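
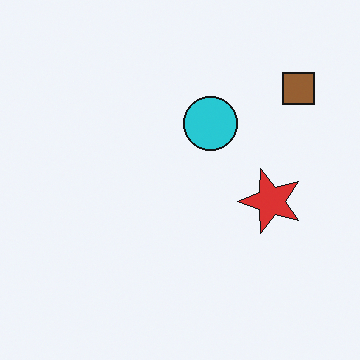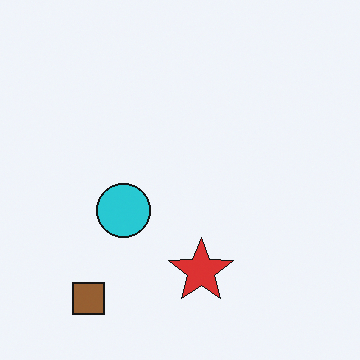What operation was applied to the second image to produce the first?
The image was transposed (reflected across the top-left ↔ bottom-right diagonal).

Shapes have swapped their row and column positions — what was in the top-right is now in the bottom-left — a diagonal reflection.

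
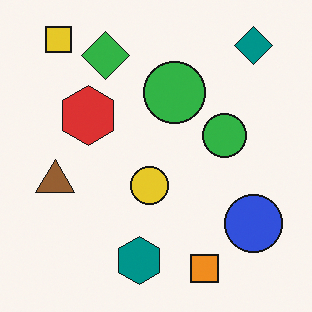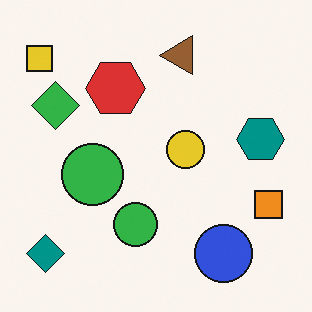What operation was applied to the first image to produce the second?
The second image is the first transposed (reflected across the top-left ↔ bottom-right diagonal).

Shapes have swapped their row and column positions — what was in the top-right is now in the bottom-left — a diagonal reflection.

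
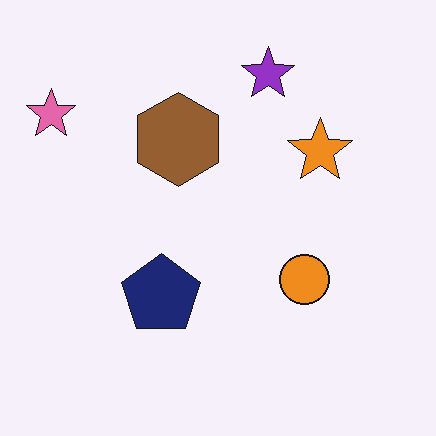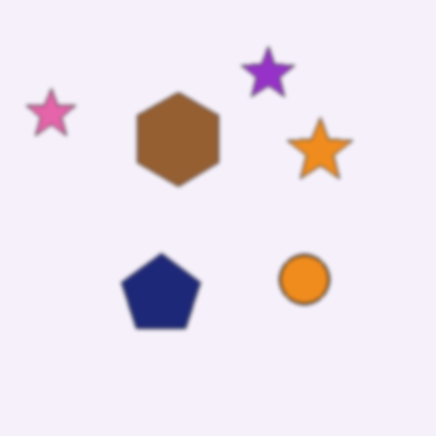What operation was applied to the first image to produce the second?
This is the original image slightly softened.

Shape edges and outlines are uniformly softened across the whole image.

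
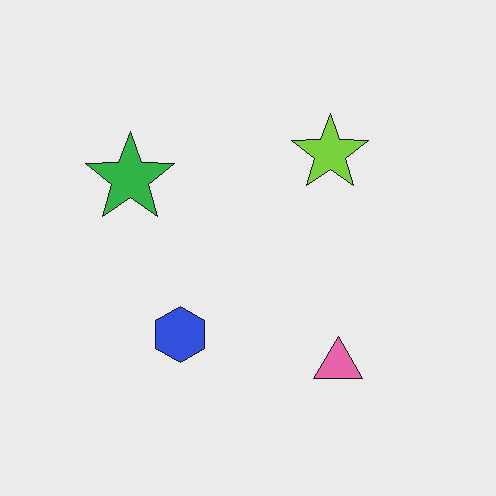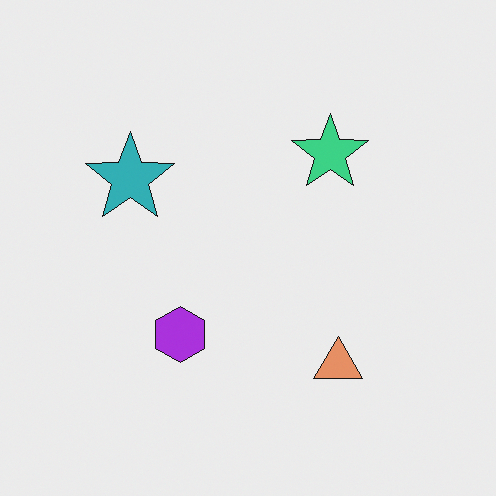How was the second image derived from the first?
This is the original image hue-shifted slightly.

Every shape's color has rotated by the same amount around the hue wheel — a uniform hue shift.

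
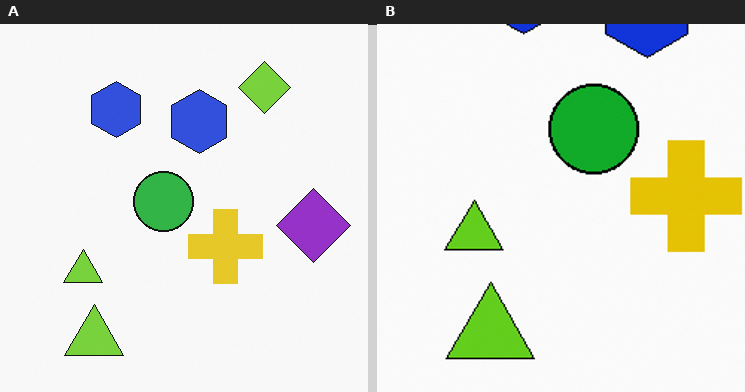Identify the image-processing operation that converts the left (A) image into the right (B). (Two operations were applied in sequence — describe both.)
The image was given slightly increased contrast, then cropped to a modestly smaller region and rescaled.

Tones are pushed away from mid-grey across the whole image — a global contrast change. The visible shapes are larger and the field of view is narrower; shapes near the original edges may be partly or wholly outside the frame — a crop-and-rescale.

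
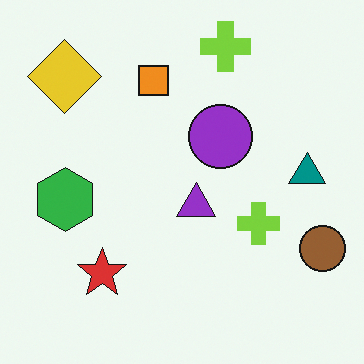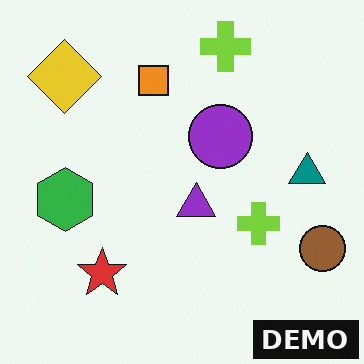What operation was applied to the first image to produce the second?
The second image is the first watermarked with the text "DEMO" in the lower-right corner.

A dark label reading "DEMO" appears in the lower-right corner.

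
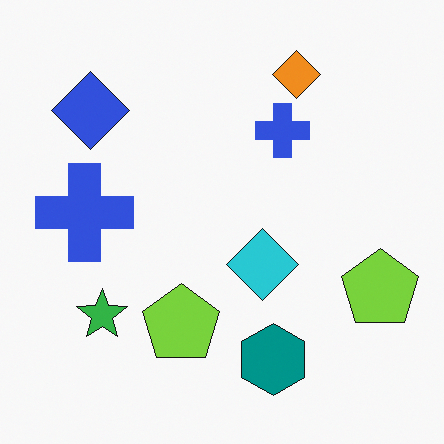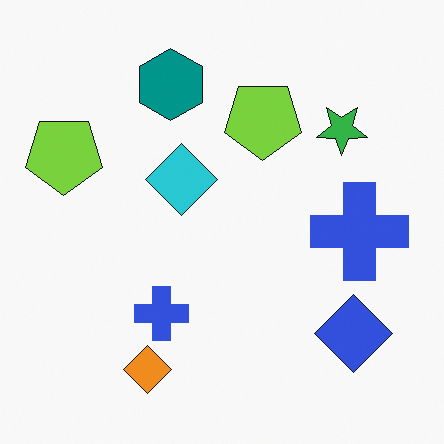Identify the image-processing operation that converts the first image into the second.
This is the original image rotated 180°.

The blue diamond sits in the top-left of the first image and the bottom-right of the second — consistent with a whole-image 180° rotation.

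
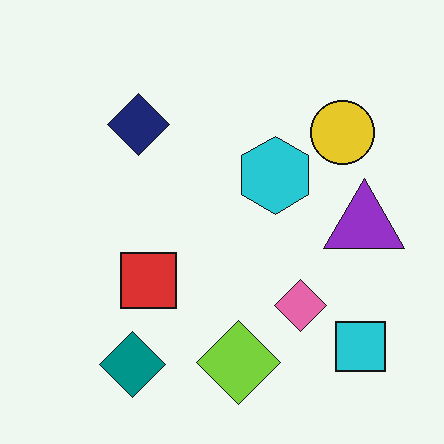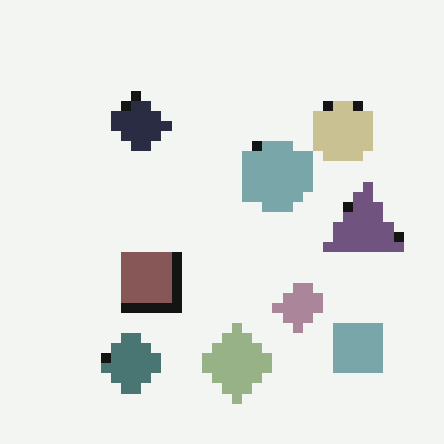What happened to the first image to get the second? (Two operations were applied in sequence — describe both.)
Coarsely pixelated, then heavily desaturated.

Shapes are reduced to large square blocks; fine edges and outlines are lost — a downscale-then-upscale (mosaic) effect. All colors are more muted and greyish — a global saturation change.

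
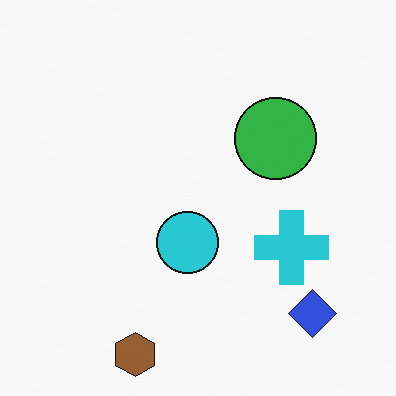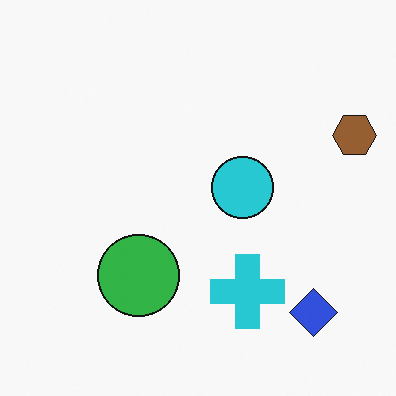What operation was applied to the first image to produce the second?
This is the original image transposed (reflected across the top-left ↔ bottom-right diagonal).

Shapes have swapped their row and column positions — what was in the top-right is now in the bottom-left — a diagonal reflection.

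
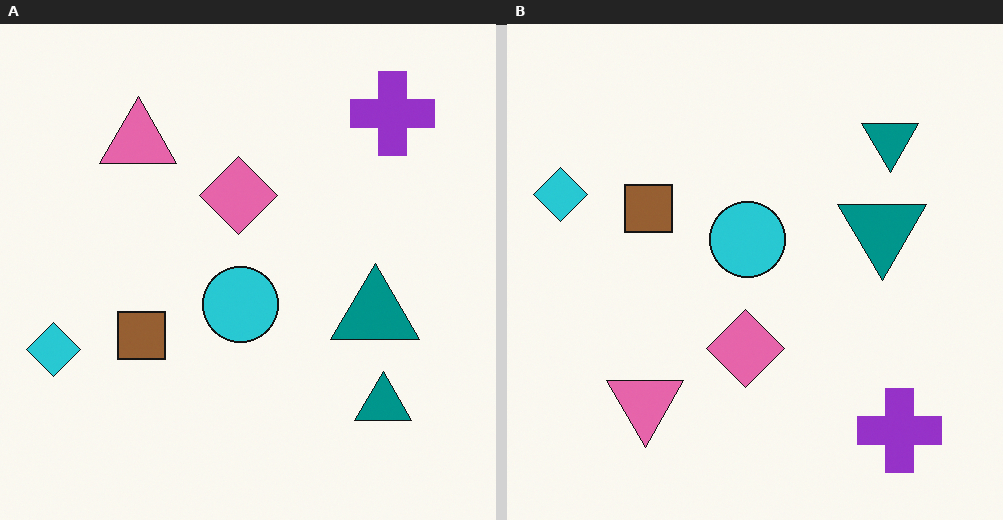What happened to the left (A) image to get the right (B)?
The transformation is: flipped vertically (top ↔ bottom).

The purple cross is in the top-right of the left (A) image and the bottom-right of the right (B) — shapes on opposite sides of the horizontal midline have swapped in a mirror flip.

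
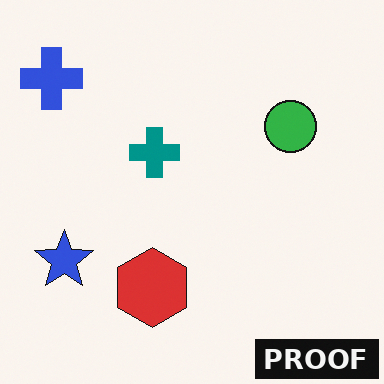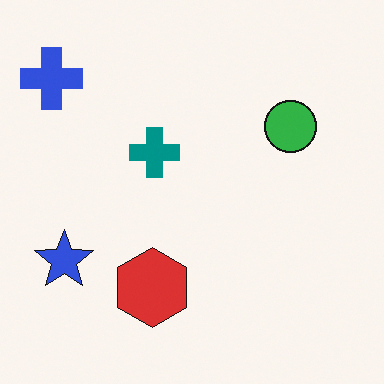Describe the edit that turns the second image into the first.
It was watermarked with the text "PROOF" in the lower-right corner.

A dark label reading "PROOF" appears in the lower-right corner.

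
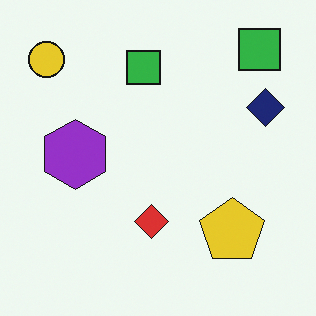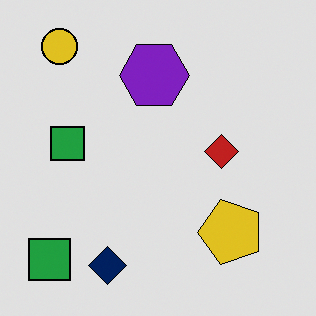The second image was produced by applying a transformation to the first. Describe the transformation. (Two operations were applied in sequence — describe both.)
The second image is the first transposed (reflected across the top-left ↔ bottom-right diagonal), then moderately posterized.

Shapes have swapped their row and column positions — what was in the top-right is now in the bottom-left — a diagonal reflection. Each flat color has snapped to a coarser quantized level — most visibly, the near-white background has dropped to a flat grey.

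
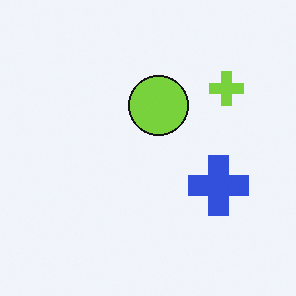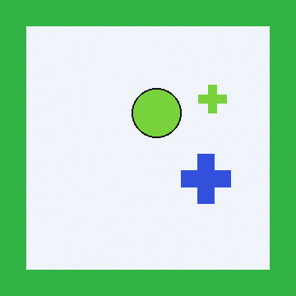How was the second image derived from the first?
The transformation is: framed with a green border.

A solid green frame runs around the edge of the second image, with the content slightly shrunk inside it.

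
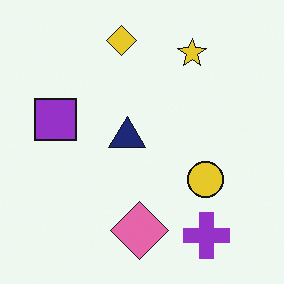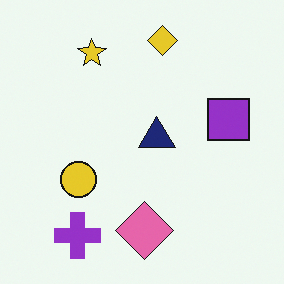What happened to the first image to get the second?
The second image is the first flipped horizontally (left ↔ right).

The purple square is in the left of the first image and the right of the second — shapes on opposite sides of the vertical midline have swapped in a mirror flip.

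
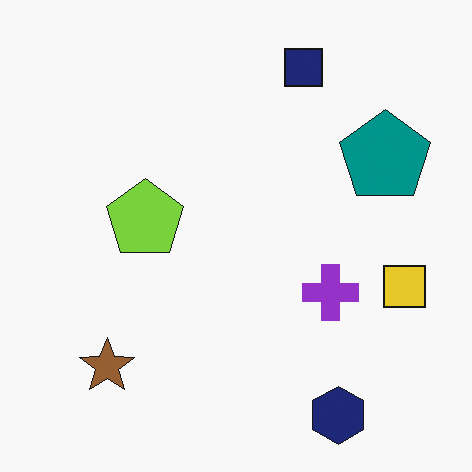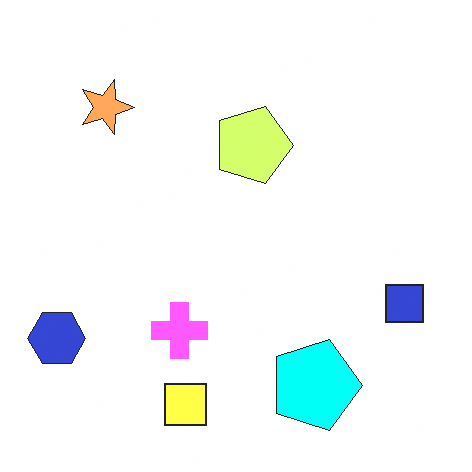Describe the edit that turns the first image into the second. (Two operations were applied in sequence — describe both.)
The second image is the first substantially brightened, then rotated 90° clockwise.

Every pixel — background and shapes alike — is uniformly brightened. The navy hexagon sits in the bottom-right of the first image and the bottom-left of the second — consistent with a whole-image 90° clockwise rotation.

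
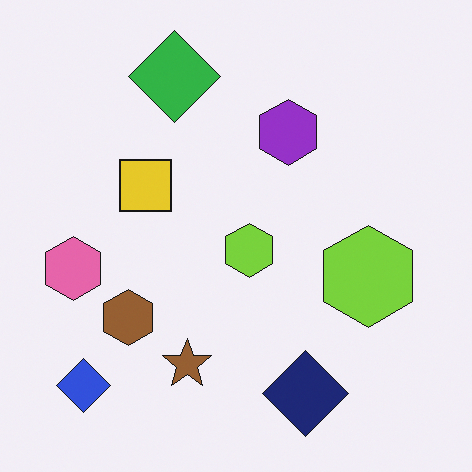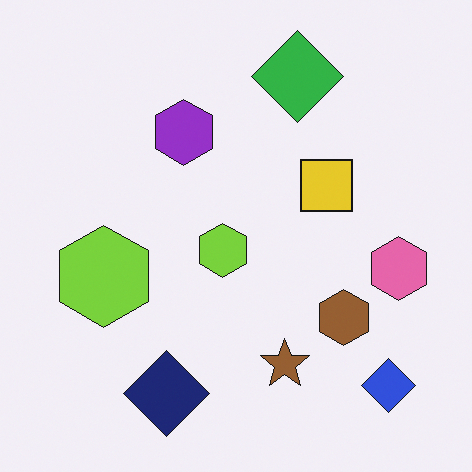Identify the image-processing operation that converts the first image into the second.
This is the original image flipped horizontally (left ↔ right).

The pink hexagon is in the left of the first image and the right of the second — shapes on opposite sides of the vertical midline have swapped in a mirror flip.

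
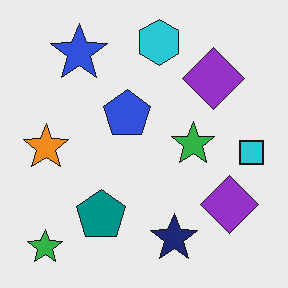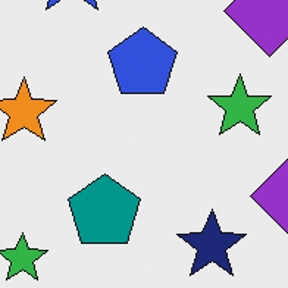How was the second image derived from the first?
Cropped to a modestly smaller region and rescaled.

The visible shapes are larger and the field of view is narrower; shapes near the original edges may be partly or wholly outside the frame — a crop-and-rescale.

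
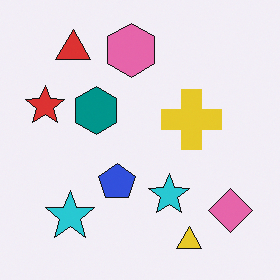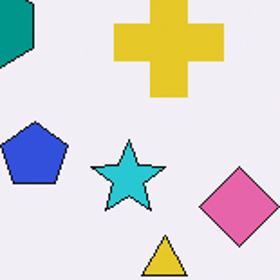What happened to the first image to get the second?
The transformation is: cropped to a noticeably smaller region and rescaled.

The visible shapes are larger and the field of view is narrower; shapes near the original edges may be partly or wholly outside the frame — a crop-and-rescale.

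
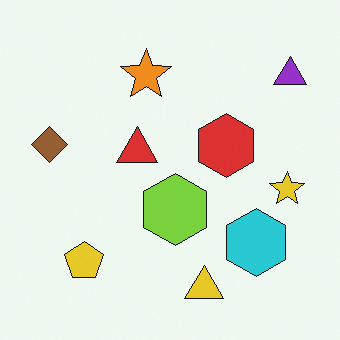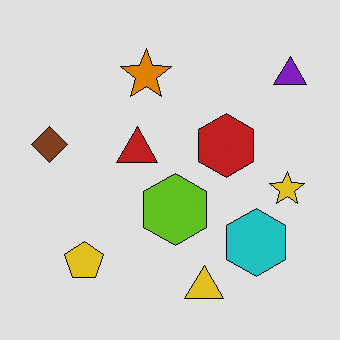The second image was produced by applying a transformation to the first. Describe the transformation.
Moderately posterized.

Each flat color has snapped to a coarser quantized level — most visibly, the near-white background has dropped to a flat grey.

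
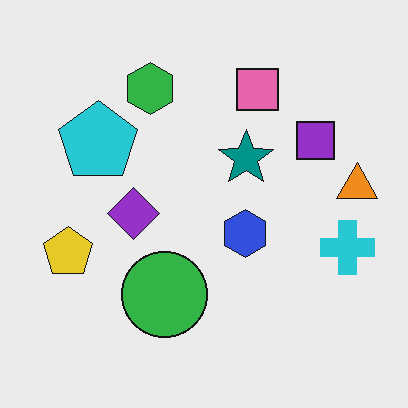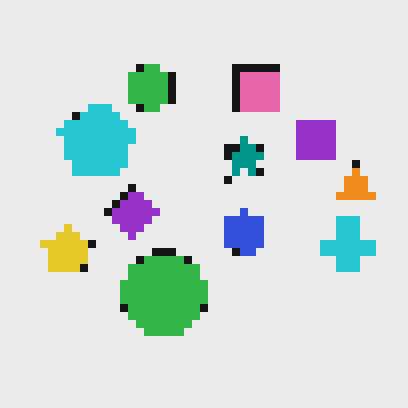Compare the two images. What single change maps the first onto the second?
The image was moderately pixelated.

Shapes are reduced to large square blocks; fine edges and outlines are lost — a downscale-then-upscale (mosaic) effect.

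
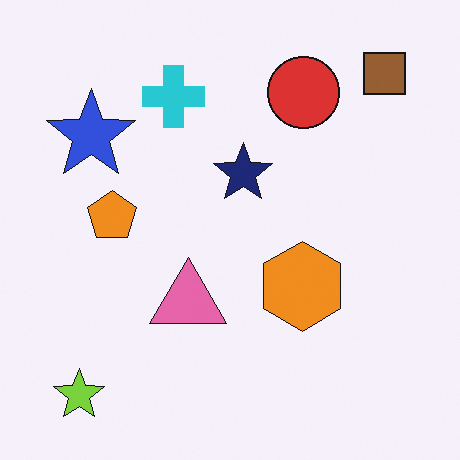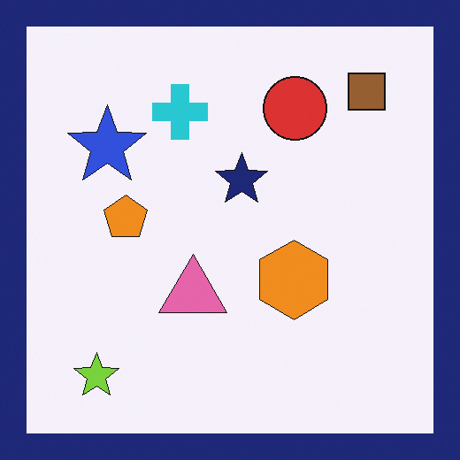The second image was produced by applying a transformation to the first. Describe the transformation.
Framed with a navy border.

A solid navy frame runs around the edge of the second image, with the content slightly shrunk inside it.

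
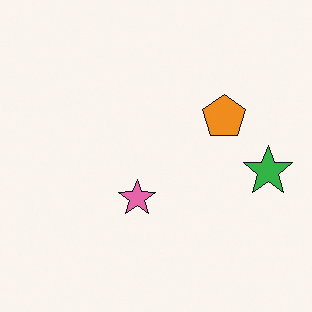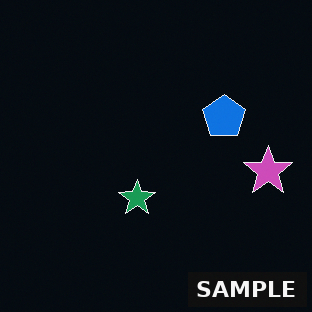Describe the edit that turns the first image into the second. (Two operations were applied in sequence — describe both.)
The transformation is: color-inverted (negative), then watermarked with the text "SAMPLE" in the lower-right corner.

The light background has become dark and every shape's color is its complement — a photographic negative. A dark label reading "SAMPLE" appears in the lower-right corner.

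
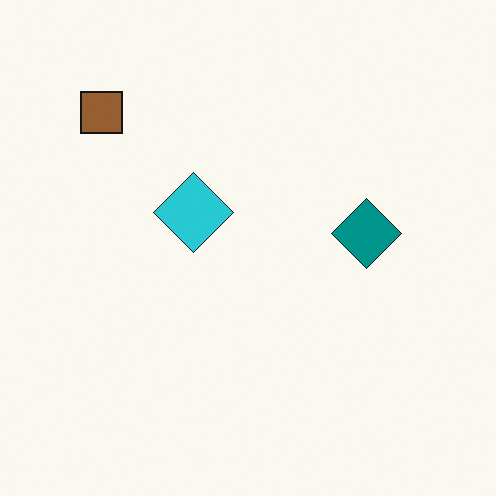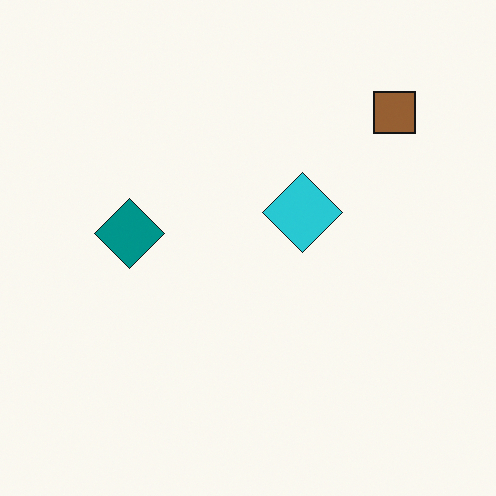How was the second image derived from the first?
Flipped horizontally (left ↔ right).

The brown square is in the top-left of the first image and the top-right of the second — shapes on opposite sides of the vertical midline have swapped in a mirror flip.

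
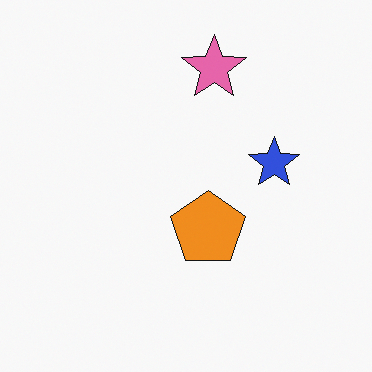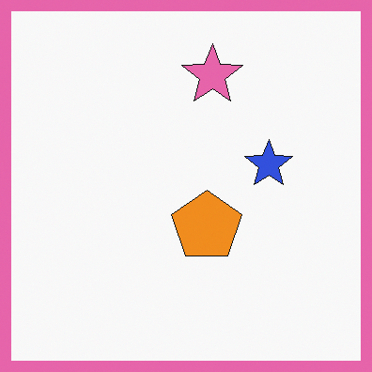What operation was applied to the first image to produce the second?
The image was framed with a pink border.

A solid pink frame runs around the edge of the second image, with the content slightly shrunk inside it.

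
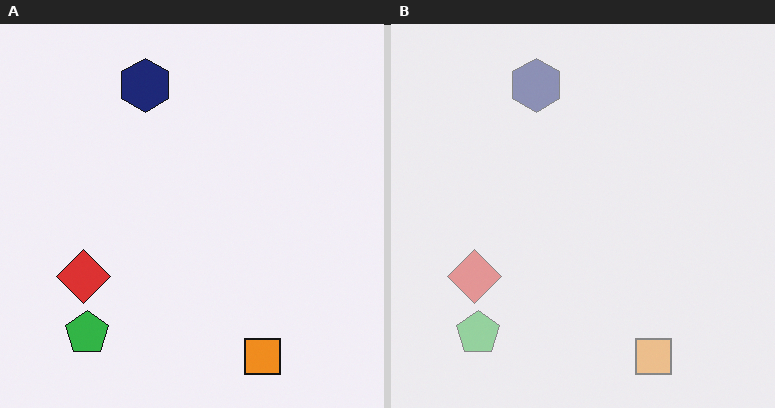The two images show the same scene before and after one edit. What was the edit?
Washed out (contrast reduced).

Tones are pushed toward mid-grey across the whole image — a global contrast change.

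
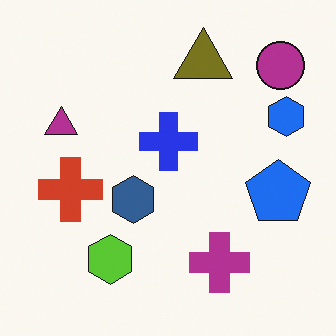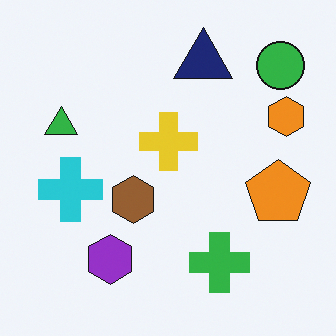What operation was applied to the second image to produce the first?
The transformation is: hue-shifted by a large amount.

Every shape's color has rotated by the same amount around the hue wheel — a uniform hue shift.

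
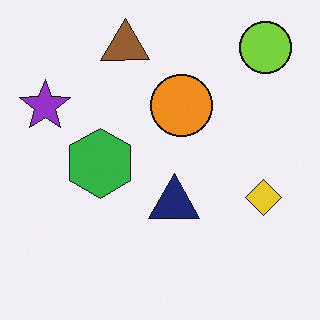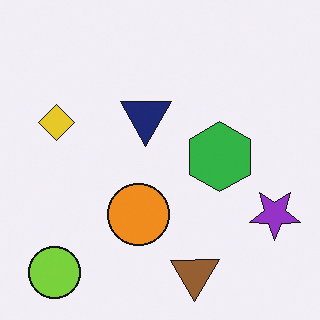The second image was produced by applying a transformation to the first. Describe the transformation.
Rotated 180°.

The lime circle sits in the top-right of the first image and the bottom-left of the second — consistent with a whole-image 180° rotation.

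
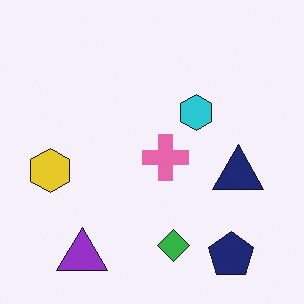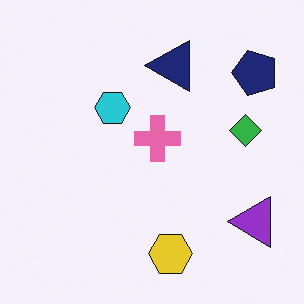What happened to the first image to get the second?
The second image is the first rotated 90° counter-clockwise.

The navy pentagon sits in the bottom-right of the first image and the top-right of the second — consistent with a whole-image 90° counter-clockwise rotation.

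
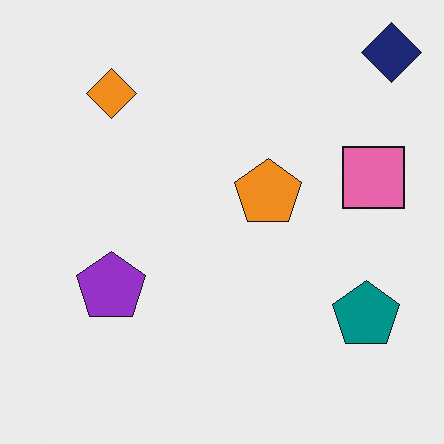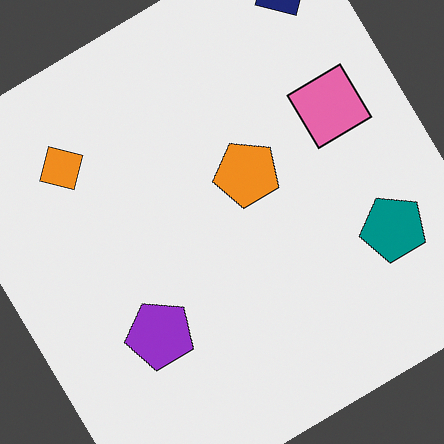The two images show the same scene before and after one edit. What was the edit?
This is the original image rotated counter-clockwise by a large amount — several tens of degrees.

Every shape is tilted by the same angle and the image corners show triangular fill wedges — a whole-image rotation by a non-right angle.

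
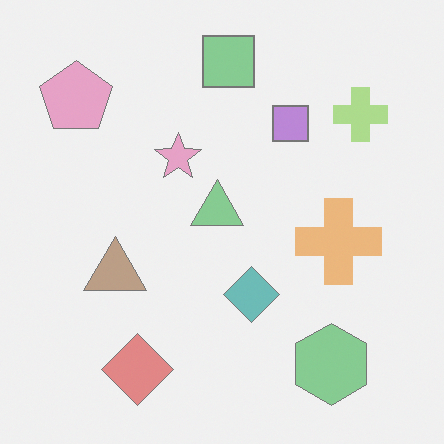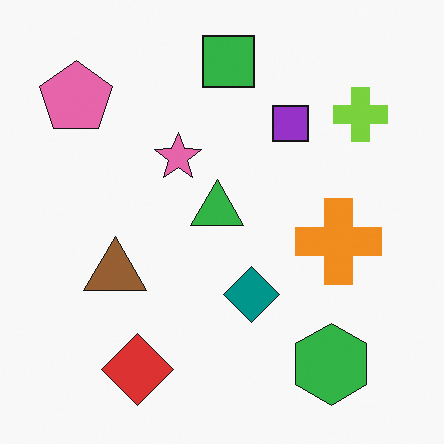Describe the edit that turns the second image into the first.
The image was washed out (contrast reduced).

Tones are pushed toward mid-grey across the whole image — a global contrast change.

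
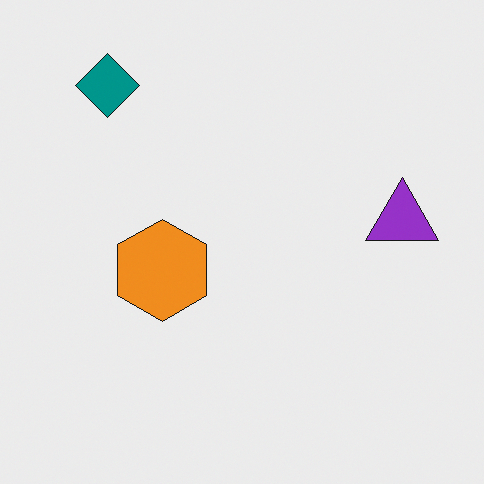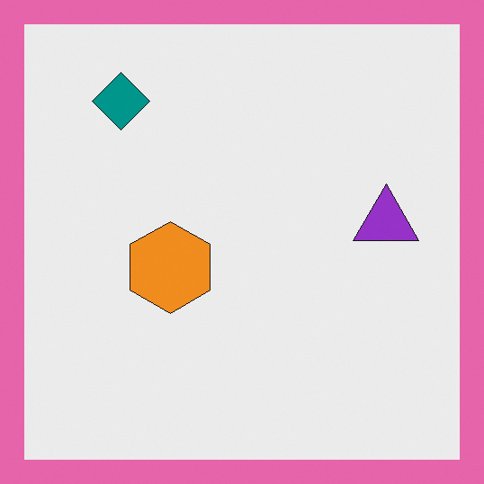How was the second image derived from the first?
The transformation is: framed with a pink border.

A solid pink frame runs around the edge of the second image, with the content slightly shrunk inside it.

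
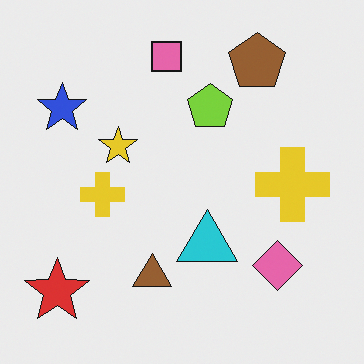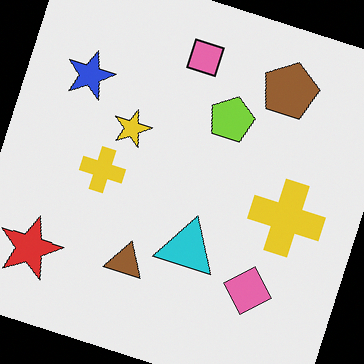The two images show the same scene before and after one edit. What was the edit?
It was rotated clockwise by a clearly visible amount.

Every shape is tilted by the same angle and the image corners show triangular fill wedges — a whole-image rotation by a non-right angle.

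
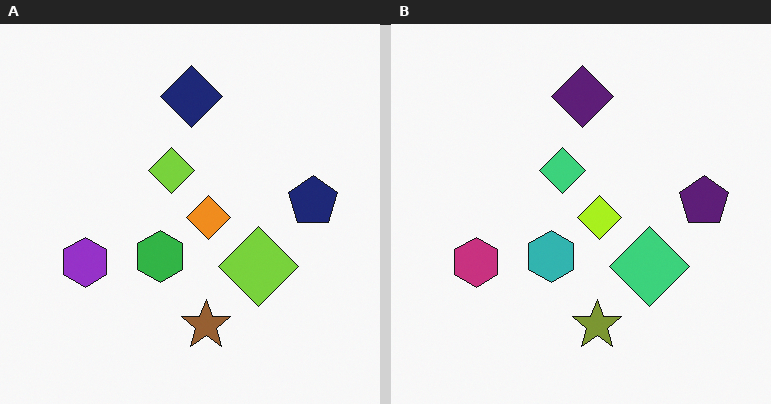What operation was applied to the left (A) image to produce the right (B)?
The right (B) image is the left (A) hue-shifted by a small amount.

Every shape's color has rotated by the same amount around the hue wheel — a uniform hue shift.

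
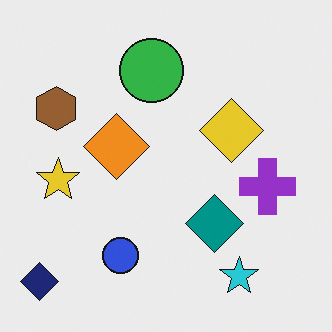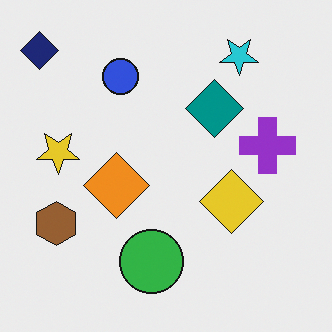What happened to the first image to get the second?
The image was flipped vertically (top ↔ bottom).

The navy diamond is in the bottom-left of the first image and the top-left of the second — shapes on opposite sides of the horizontal midline have swapped in a mirror flip.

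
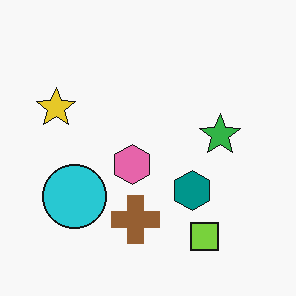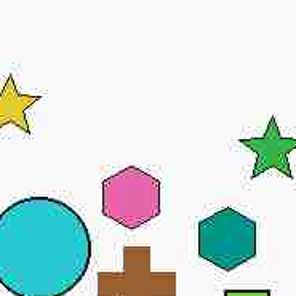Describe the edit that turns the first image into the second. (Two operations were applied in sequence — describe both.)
The image was degraded with heavy JPEG compression, then cropped to a modestly smaller region and rescaled.

Blocky 8×8 compression artifacts appear around shape edges and the flat background shows ringing — characteristic JPEG degradation. The visible shapes are larger and the field of view is narrower; shapes near the original edges may be partly or wholly outside the frame — a crop-and-rescale.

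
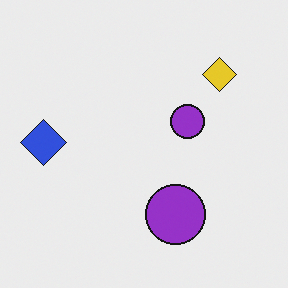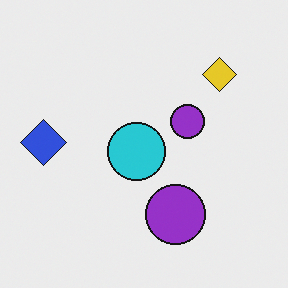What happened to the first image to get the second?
The transformation is: overlaid with an additional cyan circle.

A cyan circle appears in the second image that is absent from the first.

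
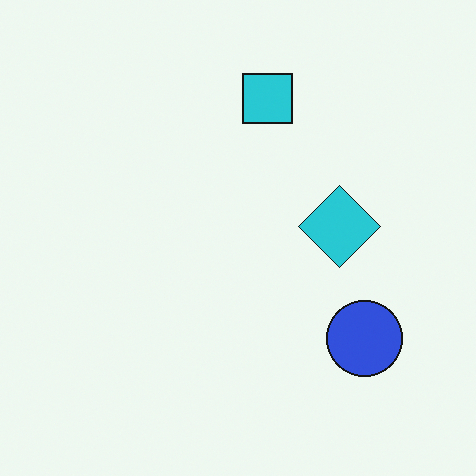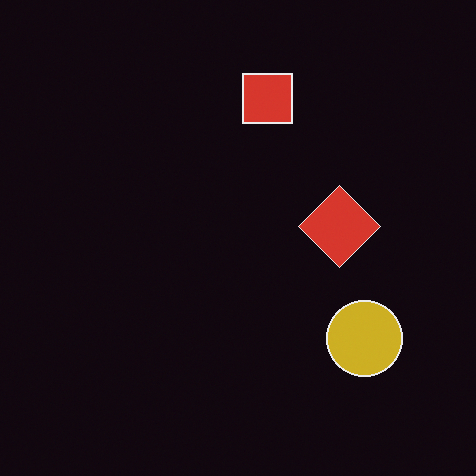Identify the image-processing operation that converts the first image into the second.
This is the original image color-inverted (negative).

The light background has become dark and every shape's color is its complement — a photographic negative.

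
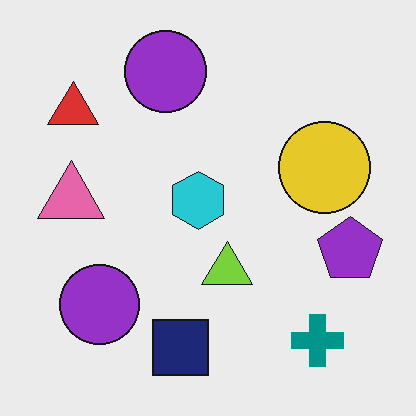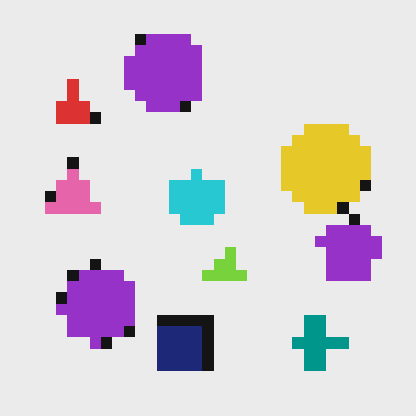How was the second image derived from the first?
The transformation is: heavily pixelated into large blocks.

Shapes are reduced to large square blocks; fine edges and outlines are lost — a downscale-then-upscale (mosaic) effect.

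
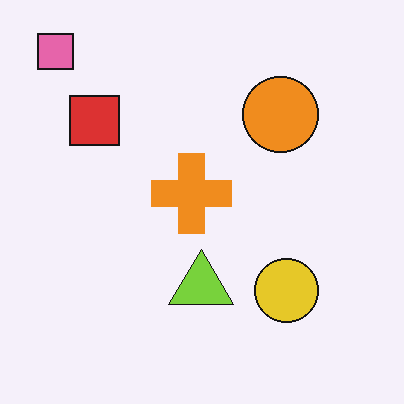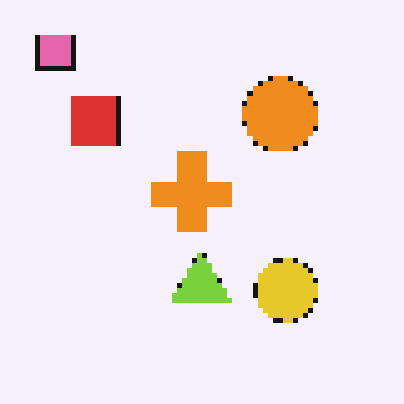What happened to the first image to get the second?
It was mildly pixelated.

Shapes are reduced to large square blocks; fine edges and outlines are lost — a downscale-then-upscale (mosaic) effect.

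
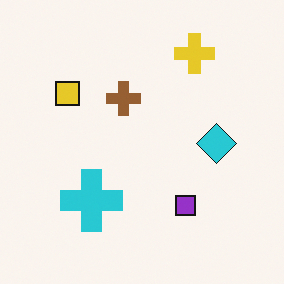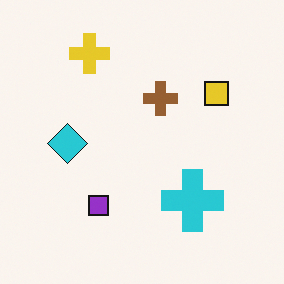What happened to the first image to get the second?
The second image is the first flipped horizontally (left ↔ right).

The yellow square is in the top-left of the first image and the top-right of the second — shapes on opposite sides of the vertical midline have swapped in a mirror flip.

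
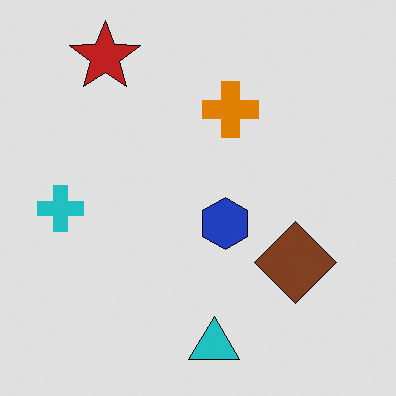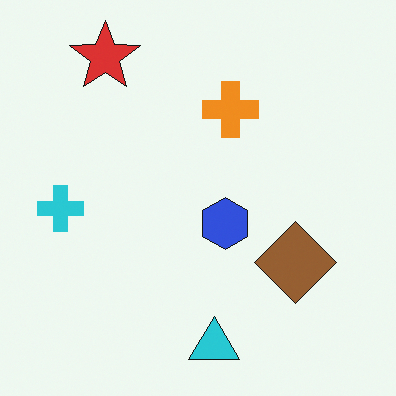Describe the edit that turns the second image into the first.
The first image is the second moderately posterized.

Each flat color has snapped to a coarser quantized level — most visibly, the near-white background has dropped to a flat grey.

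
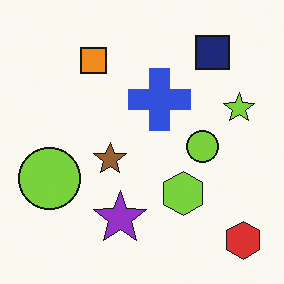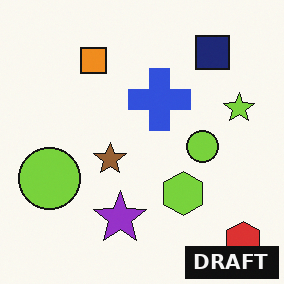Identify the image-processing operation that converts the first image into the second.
This is the original image watermarked with the text "DRAFT" in the lower-right corner.

A dark label reading "DRAFT" appears in the lower-right corner.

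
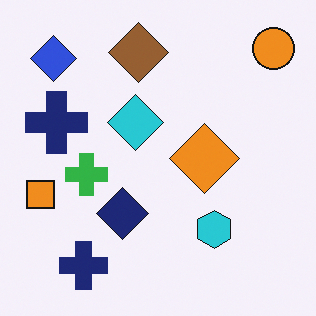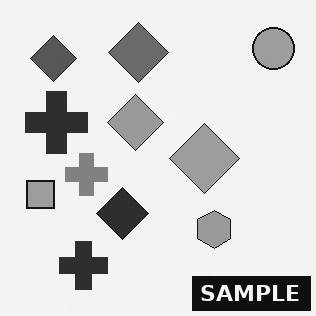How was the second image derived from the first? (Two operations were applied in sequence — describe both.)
The image was converted to grayscale, then watermarked with the text "SAMPLE" in the lower-right corner.

All color is removed — every shape is now a shade of grey. A dark label reading "SAMPLE" appears in the lower-right corner.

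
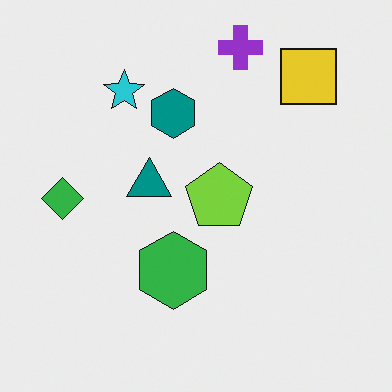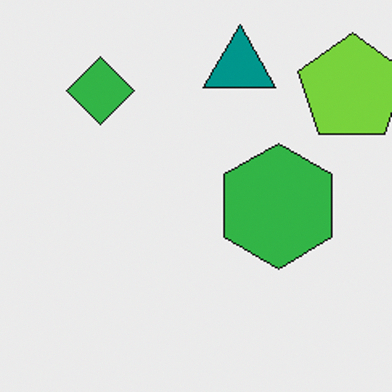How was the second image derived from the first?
Cropped slightly and scaled back up.

The visible shapes are larger and the field of view is narrower; shapes near the original edges may be partly or wholly outside the frame — a crop-and-rescale.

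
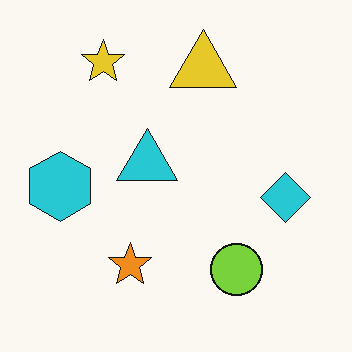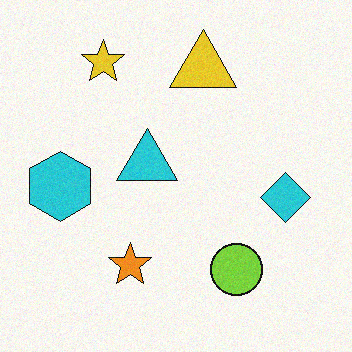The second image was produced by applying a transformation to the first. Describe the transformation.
The image was degraded with a light layer of grain.

Random speckle covers the whole image, including the flat background.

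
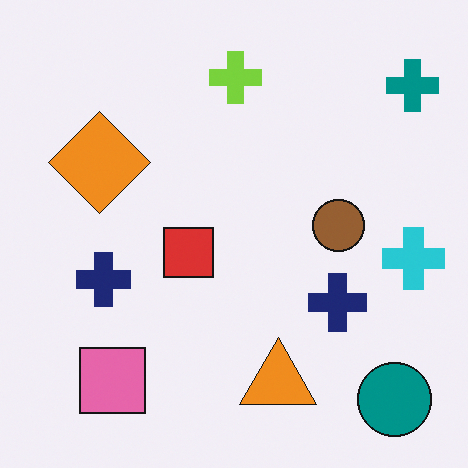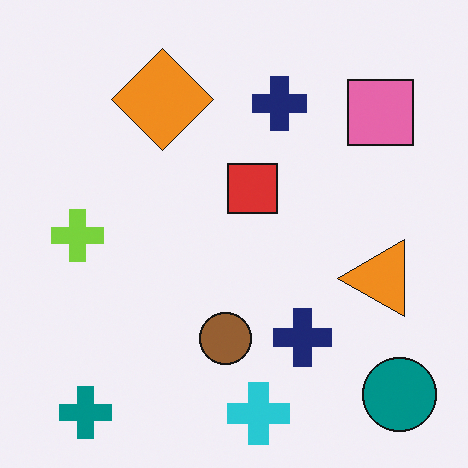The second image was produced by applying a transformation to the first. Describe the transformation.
This is the original image transposed (reflected across the top-left ↔ bottom-right diagonal).

Shapes have swapped their row and column positions — what was in the top-right is now in the bottom-left — a diagonal reflection.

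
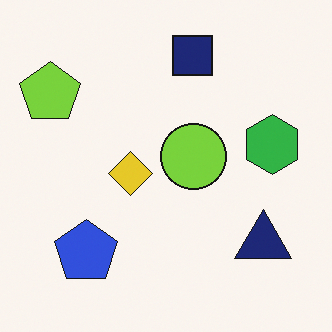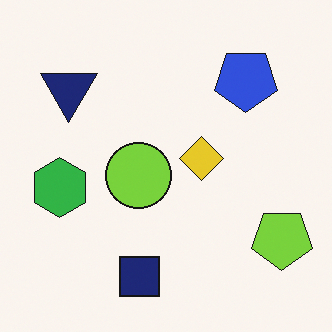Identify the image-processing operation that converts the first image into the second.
The second image is the first rotated 180°.

The lime pentagon sits in the top-left of the first image and the bottom-right of the second — consistent with a whole-image 180° rotation.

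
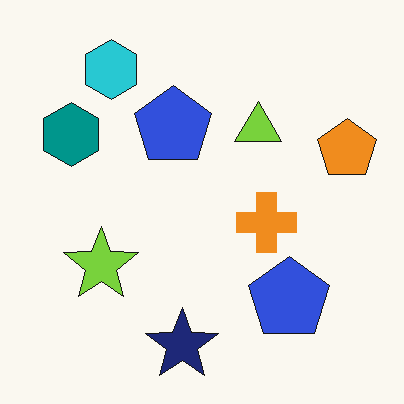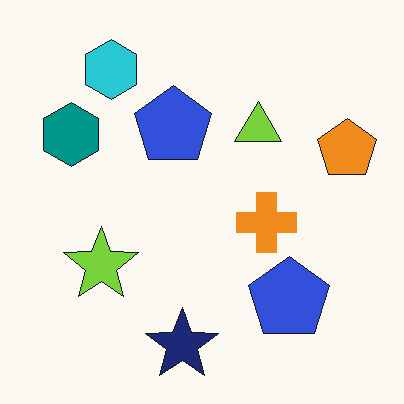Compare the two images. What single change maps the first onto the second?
This is the original image JPEG-compressed with visible artifacts.

Blocky 8×8 compression artifacts appear around shape edges and the flat background shows ringing — characteristic JPEG degradation.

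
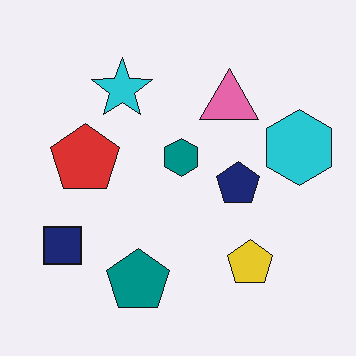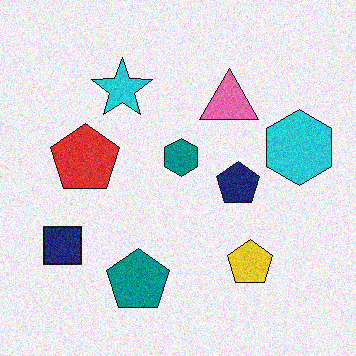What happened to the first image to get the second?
It was degraded with moderate additive noise.

Random speckle covers the whole image, including the flat background.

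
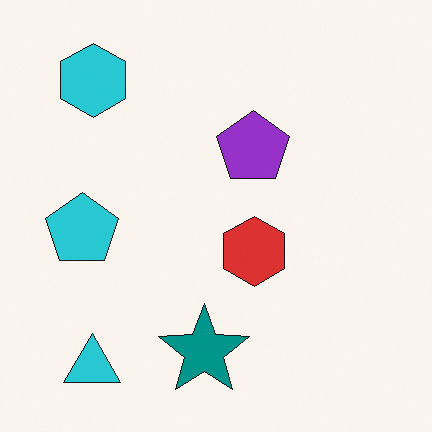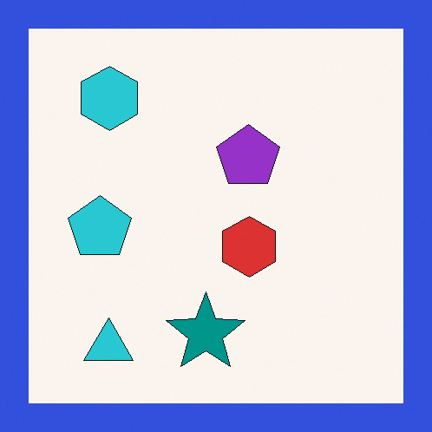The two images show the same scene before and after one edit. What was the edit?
The image was framed with a blue border.

A solid blue frame runs around the edge of the second image, with the content slightly shrunk inside it.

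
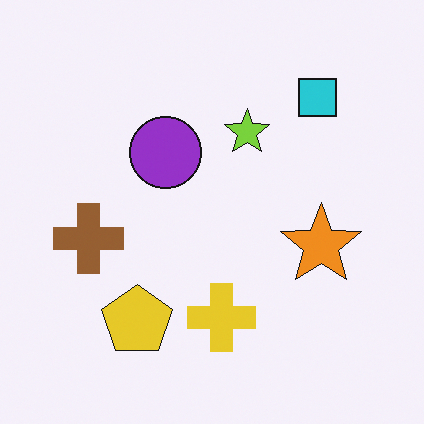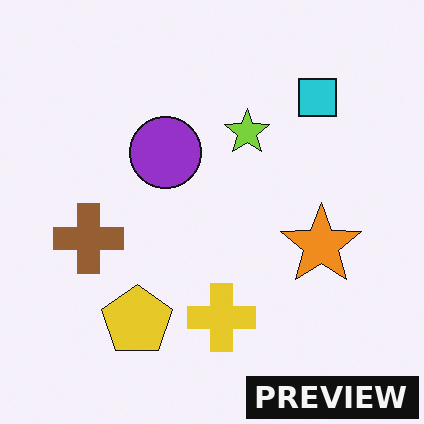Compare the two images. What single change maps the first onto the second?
The image was watermarked with the text "PREVIEW" in the lower-right corner.

A dark label reading "PREVIEW" appears in the lower-right corner.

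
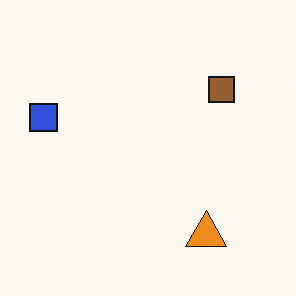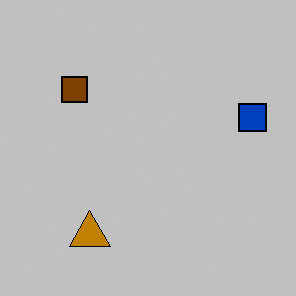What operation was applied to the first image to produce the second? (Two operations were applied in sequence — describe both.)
The transformation is: flipped horizontally (left ↔ right), then aggressively posterized.

The blue square is in the left of the first image and the right of the second — shapes on opposite sides of the vertical midline have swapped in a mirror flip. Each flat color has snapped to a coarser quantized level — most visibly, the near-white background has dropped to a flat grey.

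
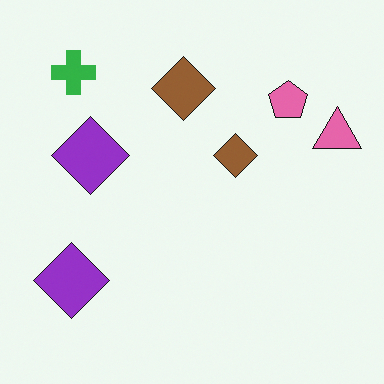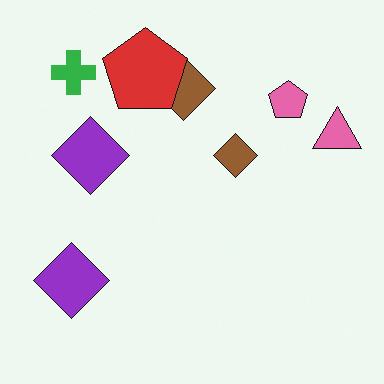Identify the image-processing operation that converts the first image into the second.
The image was overlaid with an additional red pentagon.

A red pentagon appears in the second image that is absent from the first.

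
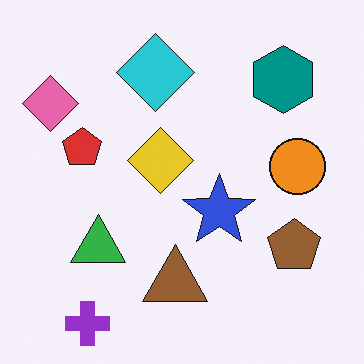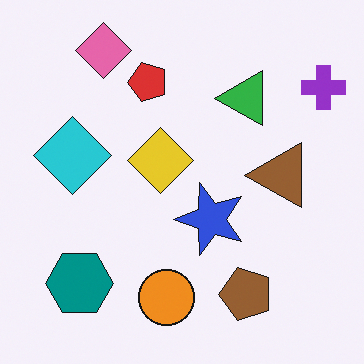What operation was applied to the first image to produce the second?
Transposed (reflected across the top-left ↔ bottom-right diagonal).

Shapes have swapped their row and column positions — what was in the top-right is now in the bottom-left — a diagonal reflection.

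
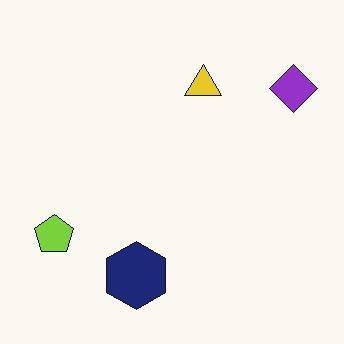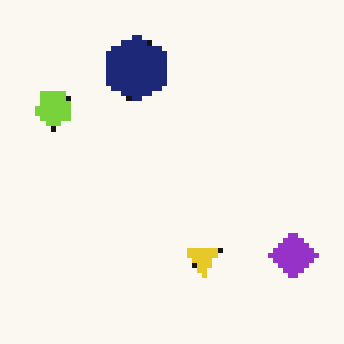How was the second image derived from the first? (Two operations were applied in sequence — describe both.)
It was mildly pixelated, then flipped vertically (top ↔ bottom).

Shapes are reduced to large square blocks; fine edges and outlines are lost — a downscale-then-upscale (mosaic) effect. The navy hexagon is in the bottom of the first image and the top of the second — shapes on opposite sides of the horizontal midline have swapped in a mirror flip.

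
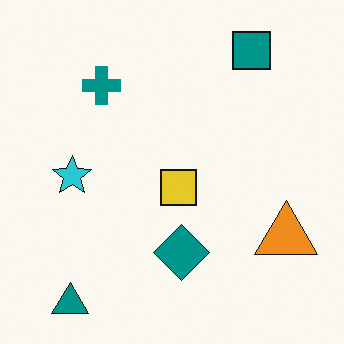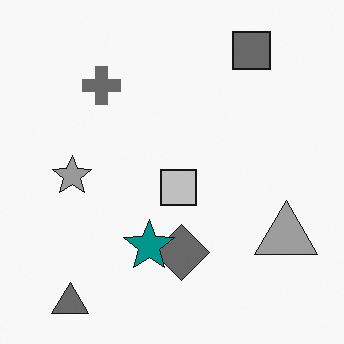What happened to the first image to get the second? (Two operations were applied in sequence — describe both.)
This is the original image converted to grayscale, then overlaid with an additional teal star.

All color is removed — every shape is now a shade of grey. A teal star appears in the second image that is absent from the first.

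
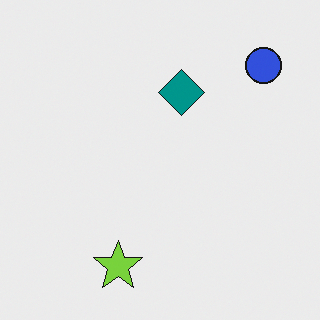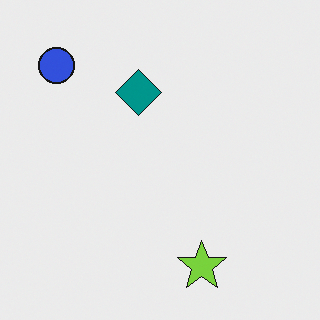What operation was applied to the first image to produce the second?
It was flipped horizontally (left ↔ right).

The blue circle is in the top-right of the first image and the top-left of the second — shapes on opposite sides of the vertical midline have swapped in a mirror flip.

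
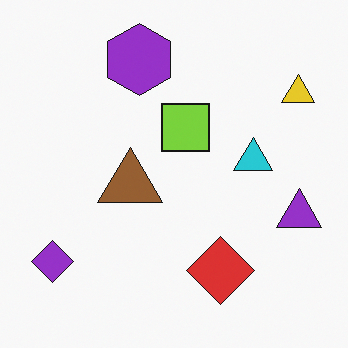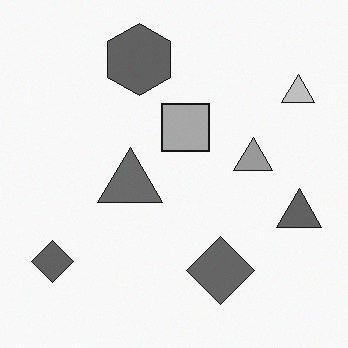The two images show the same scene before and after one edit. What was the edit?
It was converted to grayscale.

All color is removed — every shape is now a shade of grey.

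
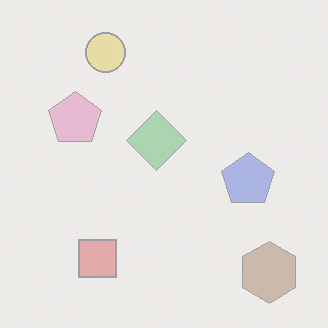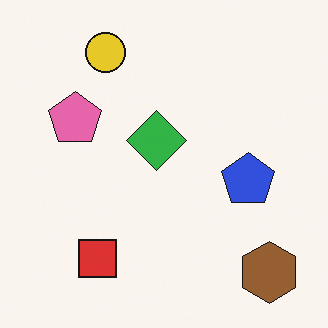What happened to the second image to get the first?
The transformation is: washed out (contrast reduced).

Tones are pushed toward mid-grey across the whole image — a global contrast change.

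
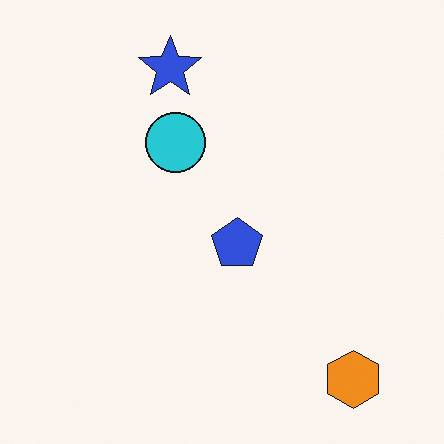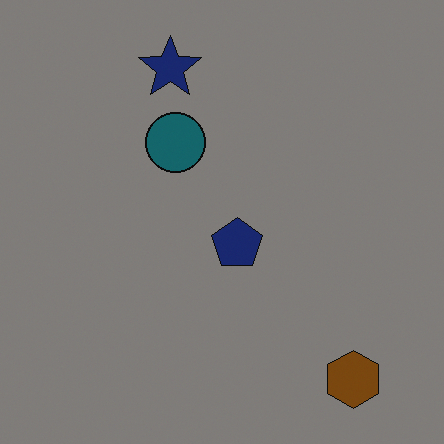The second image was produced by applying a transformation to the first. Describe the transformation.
Substantially darkened.

Every pixel — background and shapes alike — is uniformly darkened.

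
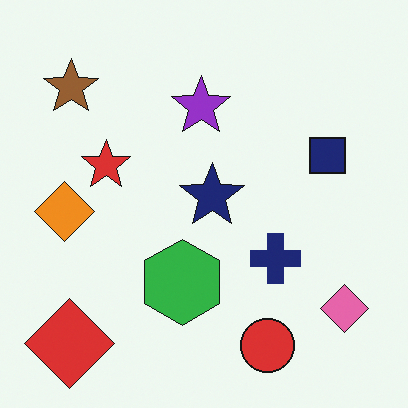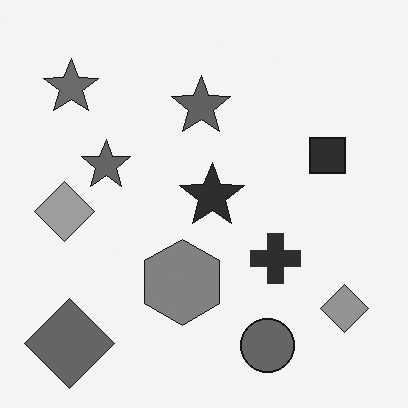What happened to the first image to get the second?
This is the original image converted to grayscale.

All color is removed — every shape is now a shade of grey.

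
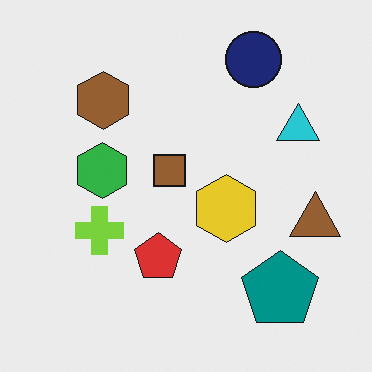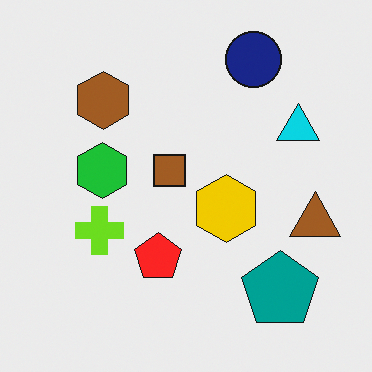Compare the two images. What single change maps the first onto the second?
The image was slightly oversaturated.

All colors are more vivid — a global saturation change.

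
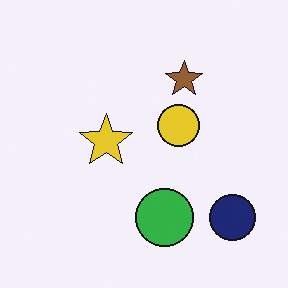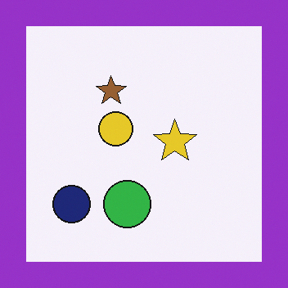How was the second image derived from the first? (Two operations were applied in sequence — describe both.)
Flipped horizontally (left ↔ right), then framed with a purple border.

The navy circle is in the bottom-right of the first image and the bottom-left of the second — shapes on opposite sides of the vertical midline have swapped in a mirror flip. A solid purple frame runs around the edge of the second image, with the content slightly shrunk inside it.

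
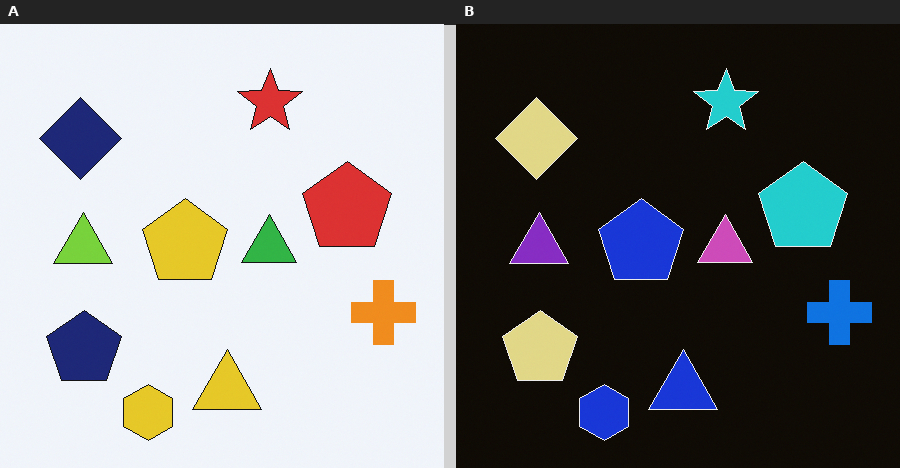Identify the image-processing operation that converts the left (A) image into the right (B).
The image was color-inverted (negative).

The light background has become dark and every shape's color is its complement — a photographic negative.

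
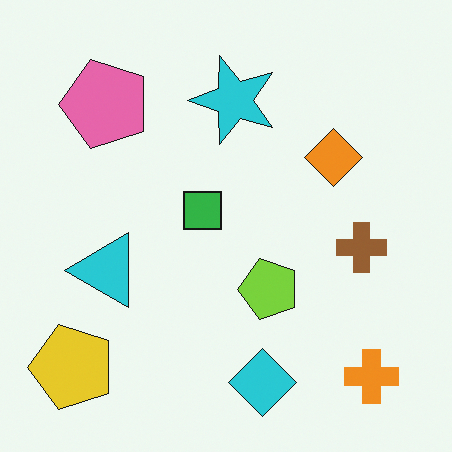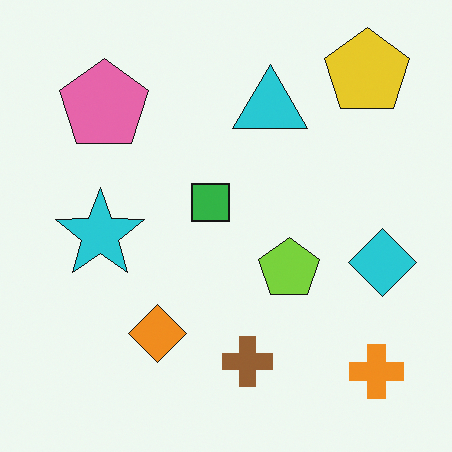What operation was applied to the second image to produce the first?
This is the original image transposed (reflected across the top-left ↔ bottom-right diagonal).

Shapes have swapped their row and column positions — what was in the top-right is now in the bottom-left — a diagonal reflection.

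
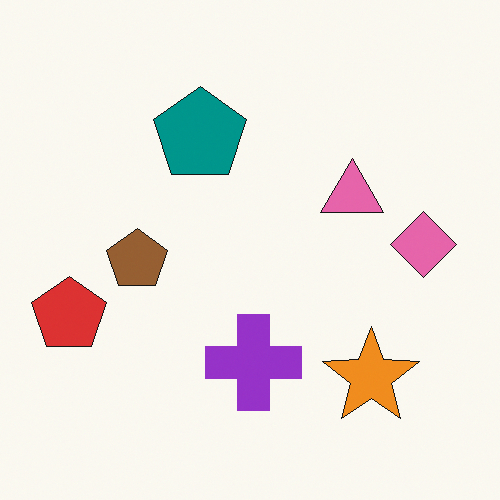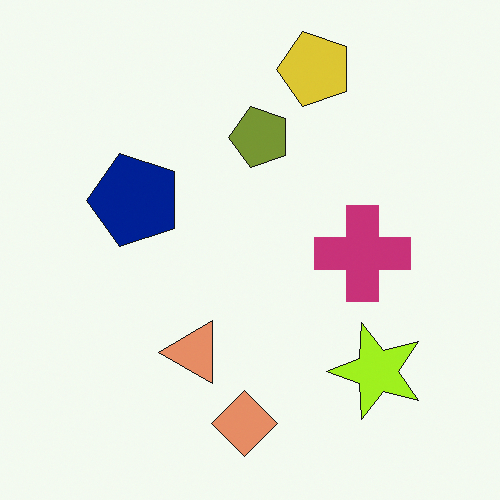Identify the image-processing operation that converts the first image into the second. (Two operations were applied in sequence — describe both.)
It was transposed (reflected across the top-left ↔ bottom-right diagonal), then hue-shifted slightly.

Shapes have swapped their row and column positions — what was in the top-right is now in the bottom-left — a diagonal reflection. Every shape's color has rotated by the same amount around the hue wheel — a uniform hue shift.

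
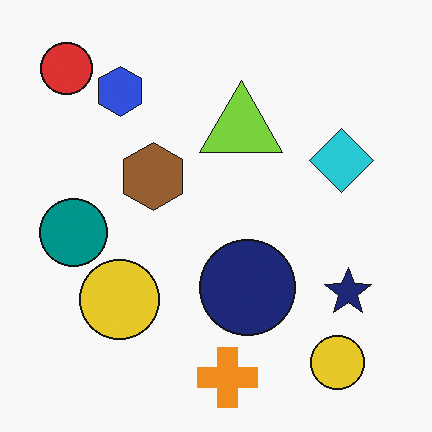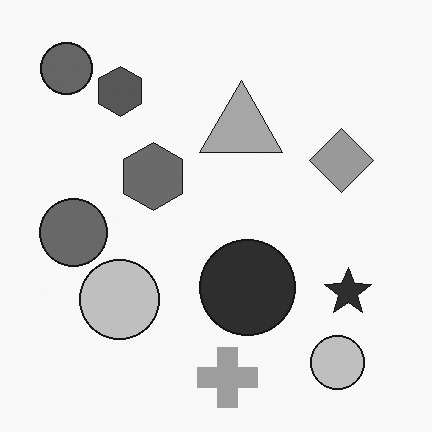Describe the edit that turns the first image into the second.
The image was converted to grayscale.

All color is removed — every shape is now a shade of grey.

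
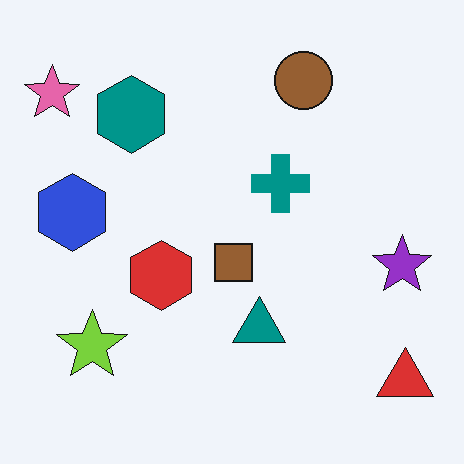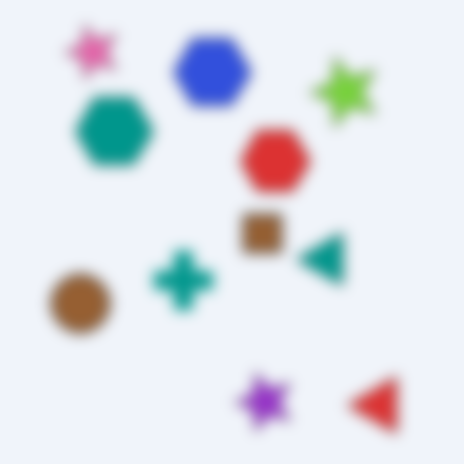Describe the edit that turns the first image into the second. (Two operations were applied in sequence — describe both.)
The second image is the first transposed (reflected across the top-left ↔ bottom-right diagonal), then heavily blurred.

Shapes have swapped their row and column positions — what was in the top-right is now in the bottom-left — a diagonal reflection. Shape edges and outlines are uniformly softened across the whole image.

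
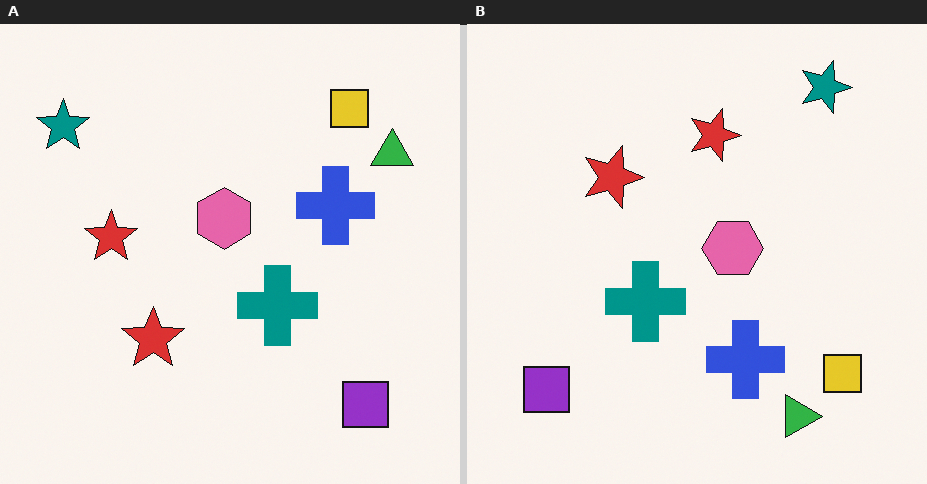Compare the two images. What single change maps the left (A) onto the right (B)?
It was rotated 90° clockwise.

The teal star sits in the top-left of the left (A) image and the top-right of the right (B) — consistent with a whole-image 90° clockwise rotation.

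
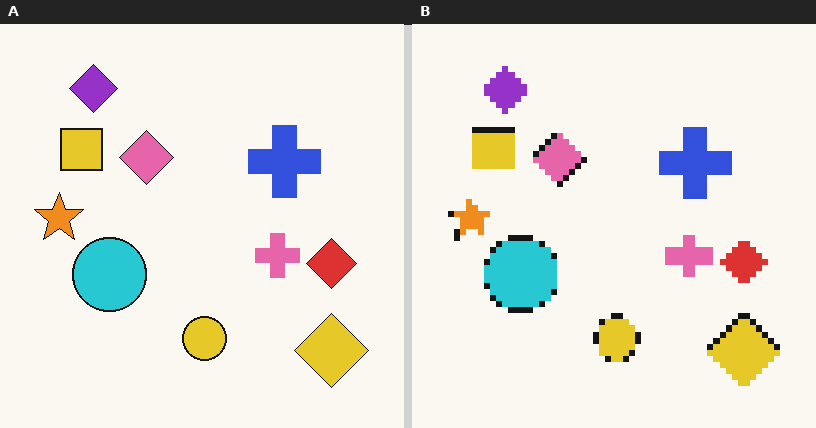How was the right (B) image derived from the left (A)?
The transformation is: pixelated into visible square blocks.

Shapes are reduced to large square blocks; fine edges and outlines are lost — a downscale-then-upscale (mosaic) effect.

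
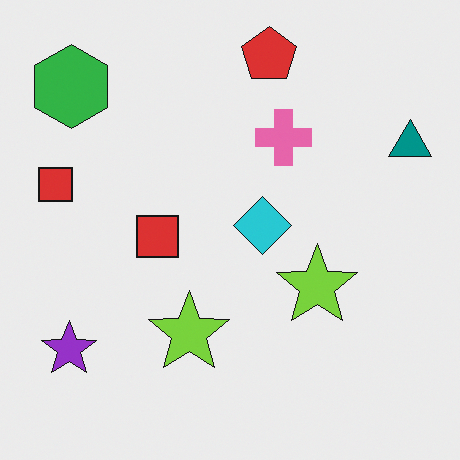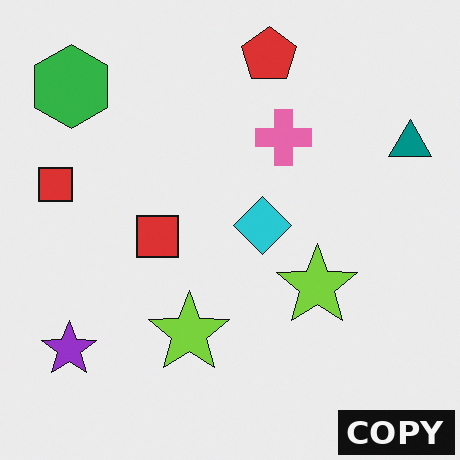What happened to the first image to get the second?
Watermarked with the text "COPY" in the lower-right corner.

A dark label reading "COPY" appears in the lower-right corner.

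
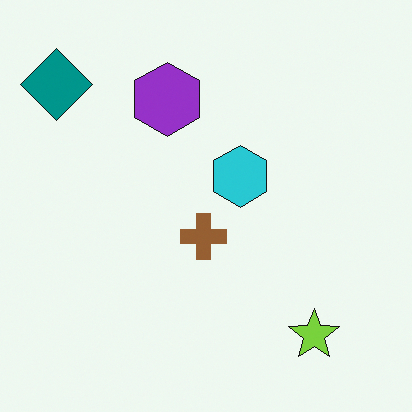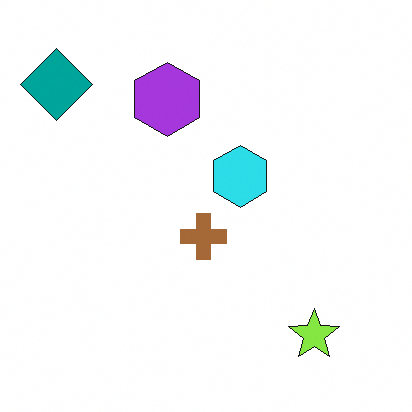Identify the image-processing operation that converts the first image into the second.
It was brightened a little.

Every pixel — background and shapes alike — is uniformly brightened.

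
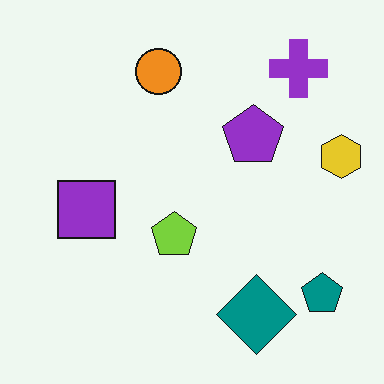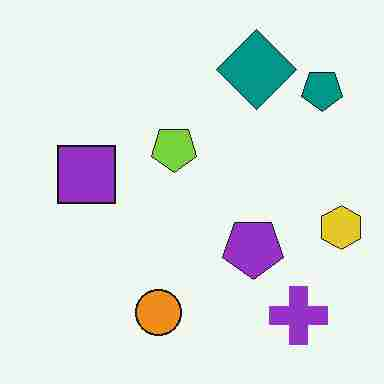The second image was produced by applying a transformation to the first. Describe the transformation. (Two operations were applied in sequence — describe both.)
This is the original image flipped vertically (top ↔ bottom), then degraded with heavy JPEG compression.

The purple cross is in the top-right of the first image and the bottom-right of the second — shapes on opposite sides of the horizontal midline have swapped in a mirror flip. Blocky 8×8 compression artifacts appear around shape edges and the flat background shows ringing — characteristic JPEG degradation.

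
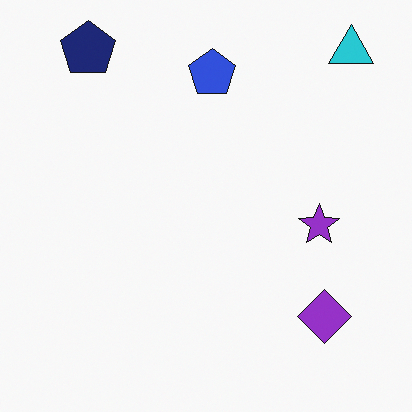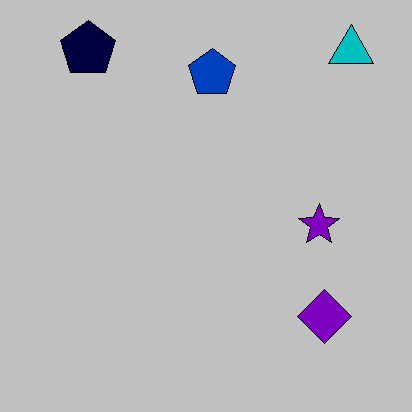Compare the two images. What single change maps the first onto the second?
It was aggressively posterized.

Each flat color has snapped to a coarser quantized level — most visibly, the near-white background has dropped to a flat grey.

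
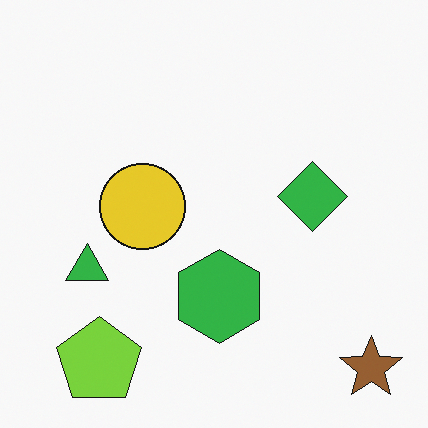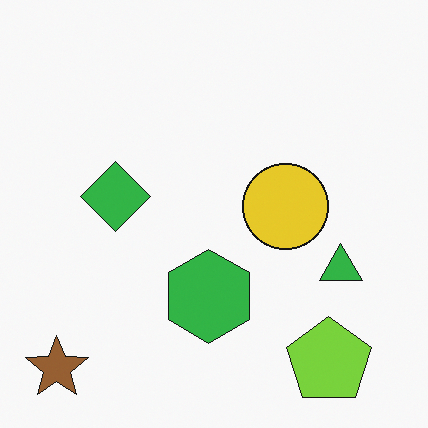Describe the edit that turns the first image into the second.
It was flipped horizontally (left ↔ right).

The brown star is in the bottom-right of the first image and the bottom-left of the second — shapes on opposite sides of the vertical midline have swapped in a mirror flip.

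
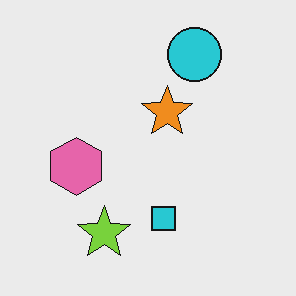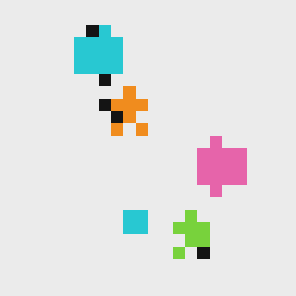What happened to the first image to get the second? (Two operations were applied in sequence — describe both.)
It was flipped horizontally (left ↔ right), then coarsely pixelated.

The pink hexagon is in the left of the first image and the right of the second — shapes on opposite sides of the vertical midline have swapped in a mirror flip. Shapes are reduced to large square blocks; fine edges and outlines are lost — a downscale-then-upscale (mosaic) effect.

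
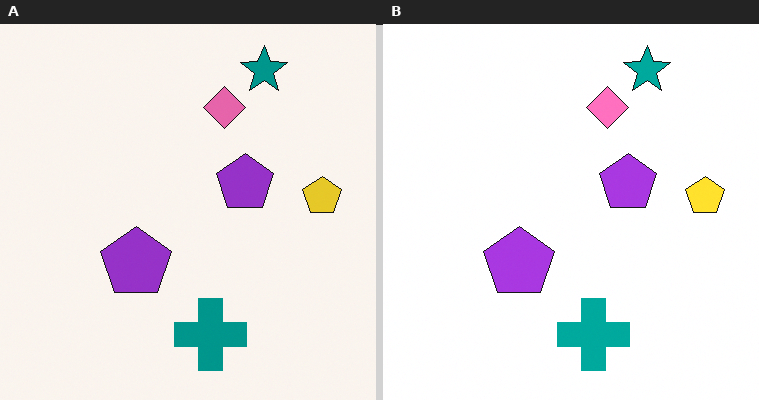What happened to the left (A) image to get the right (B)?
The transformation is: slightly brightened.

Every pixel — background and shapes alike — is uniformly brightened.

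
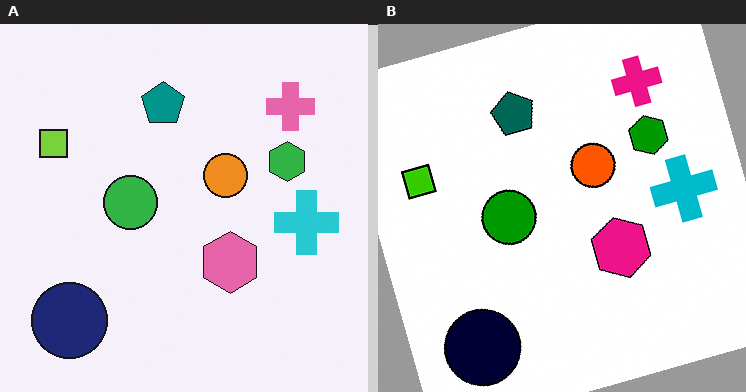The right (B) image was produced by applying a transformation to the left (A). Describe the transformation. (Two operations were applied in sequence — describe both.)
This is the original image rotated counter-clockwise by a moderate amount, then given much higher contrast.

Every shape is tilted by the same angle and the image corners show triangular fill wedges — a whole-image rotation by a non-right angle. Tones are pushed away from mid-grey across the whole image — a global contrast change.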